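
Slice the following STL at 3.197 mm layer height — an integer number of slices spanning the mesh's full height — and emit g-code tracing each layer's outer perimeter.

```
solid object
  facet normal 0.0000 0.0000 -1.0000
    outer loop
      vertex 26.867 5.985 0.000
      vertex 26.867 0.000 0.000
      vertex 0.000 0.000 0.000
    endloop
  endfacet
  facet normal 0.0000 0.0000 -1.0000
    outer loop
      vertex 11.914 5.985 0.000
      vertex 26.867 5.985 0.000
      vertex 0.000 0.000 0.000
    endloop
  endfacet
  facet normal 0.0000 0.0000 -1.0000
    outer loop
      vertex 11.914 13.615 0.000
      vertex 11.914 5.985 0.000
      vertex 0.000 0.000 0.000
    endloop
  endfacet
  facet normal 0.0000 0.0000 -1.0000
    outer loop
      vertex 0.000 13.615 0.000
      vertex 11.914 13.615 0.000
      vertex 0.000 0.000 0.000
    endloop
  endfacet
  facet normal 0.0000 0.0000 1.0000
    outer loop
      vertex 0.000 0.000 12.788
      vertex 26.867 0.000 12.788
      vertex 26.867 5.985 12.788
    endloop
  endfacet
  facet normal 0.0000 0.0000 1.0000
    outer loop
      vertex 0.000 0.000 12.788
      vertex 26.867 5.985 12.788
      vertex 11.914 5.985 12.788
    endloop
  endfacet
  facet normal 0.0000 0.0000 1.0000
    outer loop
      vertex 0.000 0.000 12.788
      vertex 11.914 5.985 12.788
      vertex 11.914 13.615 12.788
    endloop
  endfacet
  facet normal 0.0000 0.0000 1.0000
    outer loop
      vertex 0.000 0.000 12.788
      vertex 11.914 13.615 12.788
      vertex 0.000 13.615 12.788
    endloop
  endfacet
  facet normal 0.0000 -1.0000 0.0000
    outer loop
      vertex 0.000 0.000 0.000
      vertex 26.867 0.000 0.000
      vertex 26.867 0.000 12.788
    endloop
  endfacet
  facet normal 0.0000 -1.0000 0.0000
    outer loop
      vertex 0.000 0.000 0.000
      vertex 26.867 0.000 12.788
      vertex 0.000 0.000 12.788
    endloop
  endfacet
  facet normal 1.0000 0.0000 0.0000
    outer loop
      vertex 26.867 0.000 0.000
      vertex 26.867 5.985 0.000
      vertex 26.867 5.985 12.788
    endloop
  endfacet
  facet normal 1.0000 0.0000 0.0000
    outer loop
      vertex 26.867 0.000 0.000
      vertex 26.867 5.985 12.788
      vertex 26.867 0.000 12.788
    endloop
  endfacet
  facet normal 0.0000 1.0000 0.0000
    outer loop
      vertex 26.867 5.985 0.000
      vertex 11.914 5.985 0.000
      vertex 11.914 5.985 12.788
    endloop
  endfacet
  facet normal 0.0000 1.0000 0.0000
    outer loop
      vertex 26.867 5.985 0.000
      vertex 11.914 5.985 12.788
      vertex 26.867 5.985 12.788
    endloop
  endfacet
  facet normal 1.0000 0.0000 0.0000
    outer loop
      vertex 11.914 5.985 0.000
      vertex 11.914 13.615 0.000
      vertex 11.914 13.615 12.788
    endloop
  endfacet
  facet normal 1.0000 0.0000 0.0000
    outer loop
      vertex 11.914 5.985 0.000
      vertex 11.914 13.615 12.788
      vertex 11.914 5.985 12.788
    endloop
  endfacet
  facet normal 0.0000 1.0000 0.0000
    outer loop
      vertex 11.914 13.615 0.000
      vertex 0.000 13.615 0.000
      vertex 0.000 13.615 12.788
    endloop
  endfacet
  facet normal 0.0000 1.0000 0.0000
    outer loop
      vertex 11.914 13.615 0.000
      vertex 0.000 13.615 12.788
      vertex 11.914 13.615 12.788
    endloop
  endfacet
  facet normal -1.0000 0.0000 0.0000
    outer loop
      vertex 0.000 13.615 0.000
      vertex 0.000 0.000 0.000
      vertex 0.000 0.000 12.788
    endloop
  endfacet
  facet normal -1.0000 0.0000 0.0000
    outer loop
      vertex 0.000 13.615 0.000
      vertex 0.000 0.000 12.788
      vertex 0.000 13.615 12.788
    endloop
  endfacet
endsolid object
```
; perimeter-only toolpath
G21 ; units = mm
G90 ; absolute positioning
G28 ; home
; layer 1
G0 Z3.197
G0 X0.000 Y0.000
G1 X26.867 Y0.000
G1 X26.867 Y5.985
G1 X11.914 Y5.985
G1 X11.914 Y13.615
G1 X0.000 Y13.615
G1 X0.000 Y0.000
; layer 2
G0 Z6.394
G0 X0.000 Y0.000
G1 X26.867 Y0.000
G1 X26.867 Y5.985
G1 X11.914 Y5.985
G1 X11.914 Y13.615
G1 X0.000 Y13.615
G1 X0.000 Y0.000
; layer 3
G0 Z9.591
G0 X0.000 Y0.000
G1 X26.867 Y0.000
G1 X26.867 Y5.985
G1 X11.914 Y5.985
G1 X11.914 Y13.615
G1 X0.000 Y13.615
G1 X0.000 Y0.000
; layer 4
G0 Z12.788
G0 X0.000 Y0.000
G1 X26.867 Y0.000
G1 X26.867 Y5.985
G1 X11.914 Y5.985
G1 X11.914 Y13.615
G1 X0.000 Y13.615
G1 X0.000 Y0.000
M2 ; end

The solid is an L-shaped prism: outer 26.9 × 13.6 mm, arm thicknesses ≈ 5.99 mm (horizontal) and 11.9 mm (vertical), extruded 12.8 mm in z. Slicing at Δz = 3.197 mm — 4 equal slices spanning the solid's height, so layer i sits at z = i·h/4 — gives 4 non-empty perimeters. Each is a 6-segment closed polygon; G0 lifts to the layer z and rapids to the start vertex, then G1 traces the edges.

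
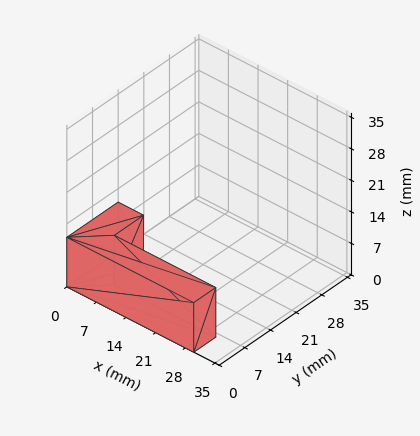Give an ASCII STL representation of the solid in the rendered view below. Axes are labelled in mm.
Reading the render: the shape is an L-shaped prism: outer 30 × 14 mm, arm thicknesses ≈ 6 mm (horizontal) and 6 mm (vertical), extruded 11 mm in z (dimensions read to the nearest mm from the axis ticks). For the STL, each face is triangulated and given an outward normal.

solid part
  facet normal 0.0000 0.0000 -1.0000
    outer loop
      vertex 30.0 6.0 0.0
      vertex 30.0 0.0 0.0
      vertex 0.0 0.0 0.0
    endloop
  endfacet
  facet normal 0.0000 0.0000 -1.0000
    outer loop
      vertex 6.0 6.0 0.0
      vertex 30.0 6.0 0.0
      vertex 0.0 0.0 0.0
    endloop
  endfacet
  facet normal 0.0000 0.0000 -1.0000
    outer loop
      vertex 6.0 14.0 0.0
      vertex 6.0 6.0 0.0
      vertex 0.0 0.0 0.0
    endloop
  endfacet
  facet normal 0.0000 0.0000 -1.0000
    outer loop
      vertex 0.0 14.0 0.0
      vertex 6.0 14.0 0.0
      vertex 0.0 0.0 0.0
    endloop
  endfacet
  facet normal 0.0000 0.0000 1.0000
    outer loop
      vertex 0.0 0.0 11.0
      vertex 30.0 0.0 11.0
      vertex 30.0 6.0 11.0
    endloop
  endfacet
  facet normal 0.0000 0.0000 1.0000
    outer loop
      vertex 0.0 0.0 11.0
      vertex 30.0 6.0 11.0
      vertex 6.0 6.0 11.0
    endloop
  endfacet
  facet normal 0.0000 0.0000 1.0000
    outer loop
      vertex 0.0 0.0 11.0
      vertex 6.0 6.0 11.0
      vertex 6.0 14.0 11.0
    endloop
  endfacet
  facet normal 0.0000 0.0000 1.0000
    outer loop
      vertex 0.0 0.0 11.0
      vertex 6.0 14.0 11.0
      vertex 0.0 14.0 11.0
    endloop
  endfacet
  facet normal 0.0000 -1.0000 0.0000
    outer loop
      vertex 0.0 0.0 0.0
      vertex 30.0 0.0 0.0
      vertex 30.0 0.0 11.0
    endloop
  endfacet
  facet normal 0.0000 -1.0000 0.0000
    outer loop
      vertex 0.0 0.0 0.0
      vertex 30.0 0.0 11.0
      vertex 0.0 0.0 11.0
    endloop
  endfacet
  facet normal 1.0000 0.0000 0.0000
    outer loop
      vertex 30.0 0.0 0.0
      vertex 30.0 6.0 0.0
      vertex 30.0 6.0 11.0
    endloop
  endfacet
  facet normal 1.0000 0.0000 0.0000
    outer loop
      vertex 30.0 0.0 0.0
      vertex 30.0 6.0 11.0
      vertex 30.0 0.0 11.0
    endloop
  endfacet
  facet normal 0.0000 1.0000 0.0000
    outer loop
      vertex 30.0 6.0 0.0
      vertex 6.0 6.0 0.0
      vertex 6.0 6.0 11.0
    endloop
  endfacet
  facet normal 0.0000 1.0000 0.0000
    outer loop
      vertex 30.0 6.0 0.0
      vertex 6.0 6.0 11.0
      vertex 30.0 6.0 11.0
    endloop
  endfacet
  facet normal 1.0000 0.0000 0.0000
    outer loop
      vertex 6.0 6.0 0.0
      vertex 6.0 14.0 0.0
      vertex 6.0 14.0 11.0
    endloop
  endfacet
  facet normal 1.0000 0.0000 0.0000
    outer loop
      vertex 6.0 6.0 0.0
      vertex 6.0 14.0 11.0
      vertex 6.0 6.0 11.0
    endloop
  endfacet
  facet normal 0.0000 1.0000 0.0000
    outer loop
      vertex 6.0 14.0 0.0
      vertex 0.0 14.0 0.0
      vertex 0.0 14.0 11.0
    endloop
  endfacet
  facet normal 0.0000 1.0000 0.0000
    outer loop
      vertex 6.0 14.0 0.0
      vertex 0.0 14.0 11.0
      vertex 6.0 14.0 11.0
    endloop
  endfacet
  facet normal -1.0000 0.0000 0.0000
    outer loop
      vertex 0.0 14.0 0.0
      vertex 0.0 0.0 0.0
      vertex 0.0 0.0 11.0
    endloop
  endfacet
  facet normal -1.0000 0.0000 0.0000
    outer loop
      vertex 0.0 14.0 0.0
      vertex 0.0 0.0 11.0
      vertex 0.0 14.0 11.0
    endloop
  endfacet
endsolid part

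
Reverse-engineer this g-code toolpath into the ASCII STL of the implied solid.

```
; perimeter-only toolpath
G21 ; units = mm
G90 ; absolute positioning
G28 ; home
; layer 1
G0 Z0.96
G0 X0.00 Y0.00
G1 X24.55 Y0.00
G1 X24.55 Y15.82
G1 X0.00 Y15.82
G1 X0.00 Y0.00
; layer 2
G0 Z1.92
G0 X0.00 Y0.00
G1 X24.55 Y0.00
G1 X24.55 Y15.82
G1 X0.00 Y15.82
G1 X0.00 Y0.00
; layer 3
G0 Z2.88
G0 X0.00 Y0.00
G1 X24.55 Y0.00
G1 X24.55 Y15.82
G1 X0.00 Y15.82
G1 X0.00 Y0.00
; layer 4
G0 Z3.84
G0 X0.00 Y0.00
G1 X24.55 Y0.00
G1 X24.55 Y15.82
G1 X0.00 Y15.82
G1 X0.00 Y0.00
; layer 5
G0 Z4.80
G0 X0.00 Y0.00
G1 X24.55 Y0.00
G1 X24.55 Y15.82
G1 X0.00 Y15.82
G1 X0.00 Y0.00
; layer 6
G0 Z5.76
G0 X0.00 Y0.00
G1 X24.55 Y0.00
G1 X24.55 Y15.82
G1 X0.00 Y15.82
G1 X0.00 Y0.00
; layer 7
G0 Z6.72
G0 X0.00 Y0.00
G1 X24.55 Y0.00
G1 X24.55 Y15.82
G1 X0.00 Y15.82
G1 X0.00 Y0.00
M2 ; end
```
solid part
  facet normal 0.0000 0.0000 -1.0000
    outer loop
      vertex 24.55 15.82 0.00
      vertex 24.55 0.00 0.00
      vertex 0.00 0.00 0.00
    endloop
  endfacet
  facet normal 0.0000 0.0000 -1.0000
    outer loop
      vertex 0.00 15.82 0.00
      vertex 24.55 15.82 0.00
      vertex 0.00 0.00 0.00
    endloop
  endfacet
  facet normal 0.0000 0.0000 1.0000
    outer loop
      vertex 0.00 0.00 6.72
      vertex 24.55 0.00 6.72
      vertex 24.55 15.82 6.72
    endloop
  endfacet
  facet normal 0.0000 0.0000 1.0000
    outer loop
      vertex 0.00 0.00 6.72
      vertex 24.55 15.82 6.72
      vertex 0.00 15.82 6.72
    endloop
  endfacet
  facet normal 0.0000 -1.0000 0.0000
    outer loop
      vertex 0.00 0.00 0.00
      vertex 24.55 0.00 0.00
      vertex 24.55 0.00 6.72
    endloop
  endfacet
  facet normal 0.0000 -1.0000 0.0000
    outer loop
      vertex 0.00 0.00 0.00
      vertex 24.55 0.00 6.72
      vertex 0.00 0.00 6.72
    endloop
  endfacet
  facet normal 0.0000 1.0000 0.0000
    outer loop
      vertex 24.55 15.82 6.72
      vertex 24.55 15.82 0.00
      vertex 0.00 15.82 0.00
    endloop
  endfacet
  facet normal 0.0000 1.0000 0.0000
    outer loop
      vertex 0.00 15.82 6.72
      vertex 24.55 15.82 6.72
      vertex 0.00 15.82 0.00
    endloop
  endfacet
  facet normal -1.0000 0.0000 0.0000
    outer loop
      vertex 0.00 15.82 6.72
      vertex 0.00 15.82 0.00
      vertex 0.00 0.00 0.00
    endloop
  endfacet
  facet normal -1.0000 0.0000 0.0000
    outer loop
      vertex 0.00 0.00 6.72
      vertex 0.00 15.82 6.72
      vertex 0.00 0.00 0.00
    endloop
  endfacet
  facet normal 1.0000 0.0000 0.0000
    outer loop
      vertex 24.55 0.00 0.00
      vertex 24.55 15.82 0.00
      vertex 24.55 15.82 6.72
    endloop
  endfacet
  facet normal 1.0000 0.0000 0.0000
    outer loop
      vertex 24.55 0.00 0.00
      vertex 24.55 15.82 6.72
      vertex 24.55 0.00 6.72
    endloop
  endfacet
endsolid part

The G0 Z moves step by Δz≈0.96 mm. Every layer's G1 loop is the same polygon, so the solid is a straight extrusion of it from z=0 to z≈6.72. Closing with flat bottom and top caps and triangulating gives 12 facets — a rectangular box, roughly 24.6 × 15.8 mm footprint and 6.72 mm tall.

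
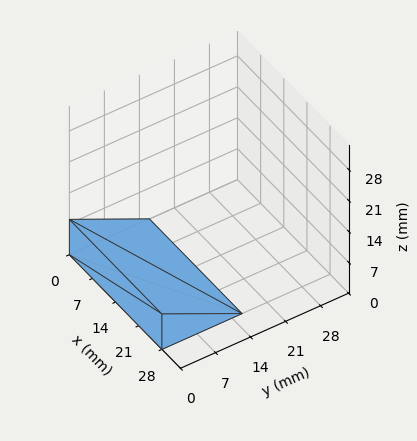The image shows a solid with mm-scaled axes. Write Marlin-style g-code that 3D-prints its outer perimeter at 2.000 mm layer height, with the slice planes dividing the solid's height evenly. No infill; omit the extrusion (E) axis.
Reading the render: the shape is a wedge (ramp): 28 × 16 mm base, rising to 8 mm along the y=0 edge and sloping linearly to z=0 at y=16 (dimensions read to the nearest mm from the axis ticks). For the g-code, the solid's height is divided into equal slices at the stated Δz and each level perimeter traced with G1 moves after a G0 lift.

; perimeter-only toolpath
G21 ; units = mm
G90 ; absolute positioning
G28 ; home
; layer 1
G0 Z2.000
G0 X0.000 Y0.000
G1 X28.000 Y0.000
G1 X28.000 Y12.000
G1 X0.000 Y12.000
G1 X0.000 Y0.000
; layer 2
G0 Z4.000
G0 X0.000 Y0.000
G1 X28.000 Y0.000
G1 X28.000 Y8.000
G1 X0.000 Y8.000
G1 X0.000 Y0.000
; layer 3
G0 Z6.000
G0 X0.000 Y0.000
G1 X28.000 Y0.000
G1 X28.000 Y4.000
G1 X0.000 Y4.000
G1 X0.000 Y0.000
M2 ; end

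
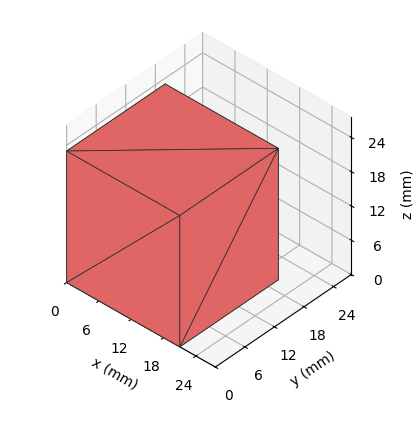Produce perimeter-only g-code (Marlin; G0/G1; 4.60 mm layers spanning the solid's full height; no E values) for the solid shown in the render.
Reading the render: the shape is a rectangular box, roughly 21 × 20 mm footprint and 23 mm tall (dimensions read to the nearest mm from the axis ticks). For the g-code, the solid's height is divided into equal slices at the stated Δz and each level perimeter traced with G1 moves after a G0 lift.

; perimeter-only toolpath
G21 ; units = mm
G90 ; absolute positioning
G28 ; home
; layer 1
G0 Z4.60
G0 X0.00 Y0.00
G1 X21.00 Y0.00
G1 X21.00 Y20.00
G1 X0.00 Y20.00
G1 X0.00 Y0.00
; layer 2
G0 Z9.20
G0 X0.00 Y0.00
G1 X21.00 Y0.00
G1 X21.00 Y20.00
G1 X0.00 Y20.00
G1 X0.00 Y0.00
; layer 3
G0 Z13.80
G0 X0.00 Y0.00
G1 X21.00 Y0.00
G1 X21.00 Y20.00
G1 X0.00 Y20.00
G1 X0.00 Y0.00
; layer 4
G0 Z18.40
G0 X0.00 Y0.00
G1 X21.00 Y0.00
G1 X21.00 Y20.00
G1 X0.00 Y20.00
G1 X0.00 Y0.00
; layer 5
G0 Z23.00
G0 X0.00 Y0.00
G1 X21.00 Y0.00
G1 X21.00 Y20.00
G1 X0.00 Y20.00
G1 X0.00 Y0.00
M2 ; end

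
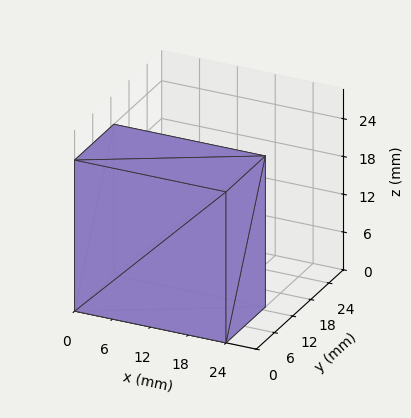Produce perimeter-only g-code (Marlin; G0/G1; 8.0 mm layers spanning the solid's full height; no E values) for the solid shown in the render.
Reading the render: the shape is a rectangular box, roughly 24 × 13 mm footprint and 24 mm tall (dimensions read to the nearest mm from the axis ticks). For the g-code, the solid's height is divided into equal slices at the stated Δz and each level perimeter traced with G1 moves after a G0 lift.

; perimeter-only toolpath
G21 ; units = mm
G90 ; absolute positioning
G28 ; home
; layer 1
G0 Z8.0
G0 X0.0 Y0.0
G1 X24.0 Y0.0
G1 X24.0 Y13.0
G1 X0.0 Y13.0
G1 X0.0 Y0.0
; layer 2
G0 Z16.0
G0 X0.0 Y0.0
G1 X24.0 Y0.0
G1 X24.0 Y13.0
G1 X0.0 Y13.0
G1 X0.0 Y0.0
; layer 3
G0 Z24.0
G0 X0.0 Y0.0
G1 X24.0 Y0.0
G1 X24.0 Y13.0
G1 X0.0 Y13.0
G1 X0.0 Y0.0
M2 ; end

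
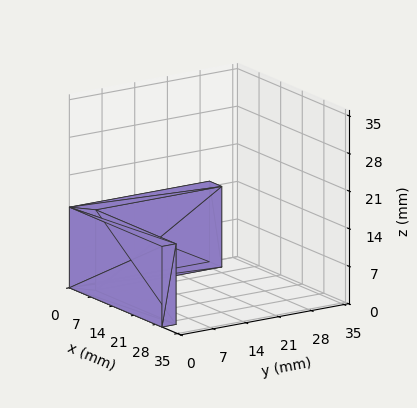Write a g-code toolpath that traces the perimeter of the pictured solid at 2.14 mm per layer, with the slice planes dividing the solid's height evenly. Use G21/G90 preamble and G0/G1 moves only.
Reading the render: the shape is an L-shaped prism: outer 30 × 30 mm, arm thicknesses ≈ 3 mm (horizontal) and 4 mm (vertical), extruded 15 mm in z (dimensions read to the nearest mm from the axis ticks). For the g-code, the solid's height is divided into equal slices at the stated Δz and each level perimeter traced with G1 moves after a G0 lift.

; perimeter-only toolpath
G21 ; units = mm
G90 ; absolute positioning
G28 ; home
; layer 1
G0 Z2.14
G0 X0.00 Y0.00
G1 X30.00 Y0.00
G1 X30.00 Y3.00
G1 X4.00 Y3.00
G1 X4.00 Y30.00
G1 X0.00 Y30.00
G1 X0.00 Y0.00
; layer 2
G0 Z4.29
G0 X0.00 Y0.00
G1 X30.00 Y0.00
G1 X30.00 Y3.00
G1 X4.00 Y3.00
G1 X4.00 Y30.00
G1 X0.00 Y30.00
G1 X0.00 Y0.00
; layer 3
G0 Z6.43
G0 X0.00 Y0.00
G1 X30.00 Y0.00
G1 X30.00 Y3.00
G1 X4.00 Y3.00
G1 X4.00 Y30.00
G1 X0.00 Y30.00
G1 X0.00 Y0.00
; layer 4
G0 Z8.57
G0 X0.00 Y0.00
G1 X30.00 Y0.00
G1 X30.00 Y3.00
G1 X4.00 Y3.00
G1 X4.00 Y30.00
G1 X0.00 Y30.00
G1 X0.00 Y0.00
; layer 5
G0 Z10.71
G0 X0.00 Y0.00
G1 X30.00 Y0.00
G1 X30.00 Y3.00
G1 X4.00 Y3.00
G1 X4.00 Y30.00
G1 X0.00 Y30.00
G1 X0.00 Y0.00
; layer 6
G0 Z12.86
G0 X0.00 Y0.00
G1 X30.00 Y0.00
G1 X30.00 Y3.00
G1 X4.00 Y3.00
G1 X4.00 Y30.00
G1 X0.00 Y30.00
G1 X0.00 Y0.00
; layer 7
G0 Z15.00
G0 X0.00 Y0.00
G1 X30.00 Y0.00
G1 X30.00 Y3.00
G1 X4.00 Y3.00
G1 X4.00 Y30.00
G1 X0.00 Y30.00
G1 X0.00 Y0.00
M2 ; end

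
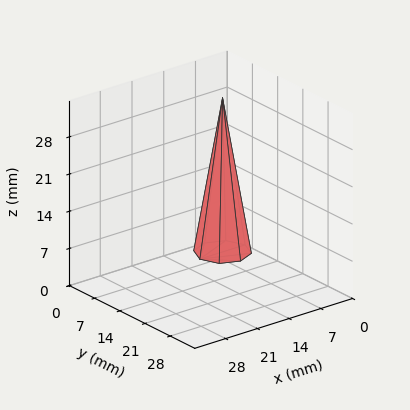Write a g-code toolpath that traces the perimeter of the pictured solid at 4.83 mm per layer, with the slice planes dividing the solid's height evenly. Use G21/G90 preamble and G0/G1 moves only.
Reading the render: the shape is a regular 8-sided pyramid, base circumscribed radius ≈ 5 mm, apex at z ≈ 29 mm (dimensions read to the nearest mm from the axis ticks). For the g-code, the solid's height is divided into equal slices at the stated Δz and each level perimeter traced with G1 moves after a G0 lift.

; perimeter-only toolpath
G21 ; units = mm
G90 ; absolute positioning
G28 ; home
; layer 1
G0 Z4.83
G0 X9.17 Y5.00
G1 X7.95 Y7.95
G1 X5.00 Y9.17
G1 X2.05 Y7.95
G1 X0.83 Y5.00
G1 X2.05 Y2.05
G1 X5.00 Y0.83
G1 X7.95 Y2.05
G1 X9.17 Y5.00
; layer 2
G0 Z9.67
G0 X8.33 Y5.00
G1 X7.36 Y7.36
G1 X5.00 Y8.33
G1 X2.64 Y7.36
G1 X1.67 Y5.00
G1 X2.64 Y2.64
G1 X5.00 Y1.67
G1 X7.36 Y2.64
G1 X8.33 Y5.00
; layer 3
G0 Z14.50
G0 X7.50 Y5.00
G1 X6.77 Y6.77
G1 X5.00 Y7.50
G1 X3.23 Y6.77
G1 X2.50 Y5.00
G1 X3.23 Y3.23
G1 X5.00 Y2.50
G1 X6.77 Y3.23
G1 X7.50 Y5.00
; layer 4
G0 Z19.33
G0 X6.67 Y5.00
G1 X6.18 Y6.18
G1 X5.00 Y6.67
G1 X3.82 Y6.18
G1 X3.33 Y5.00
G1 X3.82 Y3.82
G1 X5.00 Y3.33
G1 X6.18 Y3.82
G1 X6.67 Y5.00
; layer 5
G0 Z24.17
G0 X5.83 Y5.00
G1 X5.59 Y5.59
G1 X5.00 Y5.83
G1 X4.41 Y5.59
G1 X4.17 Y5.00
G1 X4.41 Y4.41
G1 X5.00 Y4.17
G1 X5.59 Y4.41
G1 X5.83 Y5.00
M2 ; end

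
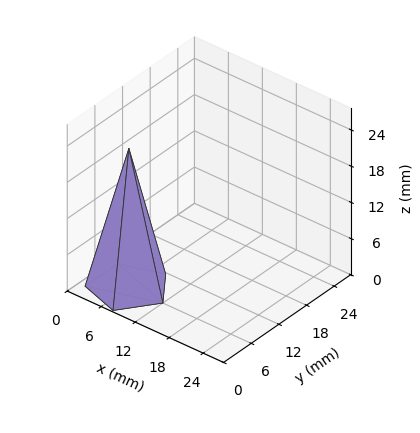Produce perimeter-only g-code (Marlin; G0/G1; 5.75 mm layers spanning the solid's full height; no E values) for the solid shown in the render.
Reading the render: the shape is a regular 5-sided pyramid, base circumscribed radius ≈ 6 mm, apex at z ≈ 23 mm (dimensions read to the nearest mm from the axis ticks). For the g-code, the solid's height is divided into equal slices at the stated Δz and each level perimeter traced with G1 moves after a G0 lift.

; perimeter-only toolpath
G21 ; units = mm
G90 ; absolute positioning
G28 ; home
; layer 1
G0 Z5.75
G0 X10.50 Y6.00
G1 X7.39 Y10.28
G1 X2.36 Y8.65
G1 X2.36 Y3.35
G1 X7.39 Y1.72
G1 X10.50 Y6.00
; layer 2
G0 Z11.50
G0 X9.00 Y6.00
G1 X6.92 Y8.86
G1 X3.58 Y7.76
G1 X3.58 Y4.24
G1 X6.92 Y3.15
G1 X9.00 Y6.00
; layer 3
G0 Z17.25
G0 X7.50 Y6.00
G1 X6.46 Y7.43
G1 X4.79 Y6.88
G1 X4.79 Y5.12
G1 X6.46 Y4.57
G1 X7.50 Y6.00
M2 ; end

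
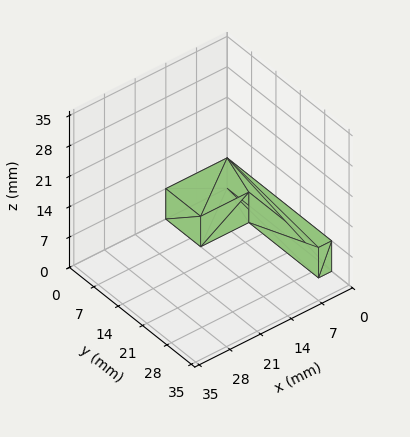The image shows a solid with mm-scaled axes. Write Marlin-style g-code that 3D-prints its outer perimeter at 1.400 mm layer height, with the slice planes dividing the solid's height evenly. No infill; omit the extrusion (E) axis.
Reading the render: the shape is an L-shaped prism: outer 14 × 30 mm, arm thicknesses ≈ 10 mm (horizontal) and 3 mm (vertical), extruded 7 mm in z (dimensions read to the nearest mm from the axis ticks). For the g-code, the solid's height is divided into equal slices at the stated Δz and each level perimeter traced with G1 moves after a G0 lift.

; perimeter-only toolpath
G21 ; units = mm
G90 ; absolute positioning
G28 ; home
; layer 1
G0 Z1.400
G0 X0.000 Y0.000
G1 X14.000 Y0.000
G1 X14.000 Y10.000
G1 X3.000 Y10.000
G1 X3.000 Y30.000
G1 X0.000 Y30.000
G1 X0.000 Y0.000
; layer 2
G0 Z2.800
G0 X0.000 Y0.000
G1 X14.000 Y0.000
G1 X14.000 Y10.000
G1 X3.000 Y10.000
G1 X3.000 Y30.000
G1 X0.000 Y30.000
G1 X0.000 Y0.000
; layer 3
G0 Z4.200
G0 X0.000 Y0.000
G1 X14.000 Y0.000
G1 X14.000 Y10.000
G1 X3.000 Y10.000
G1 X3.000 Y30.000
G1 X0.000 Y30.000
G1 X0.000 Y0.000
; layer 4
G0 Z5.600
G0 X0.000 Y0.000
G1 X14.000 Y0.000
G1 X14.000 Y10.000
G1 X3.000 Y10.000
G1 X3.000 Y30.000
G1 X0.000 Y30.000
G1 X0.000 Y0.000
; layer 5
G0 Z7.000
G0 X0.000 Y0.000
G1 X14.000 Y0.000
G1 X14.000 Y10.000
G1 X3.000 Y10.000
G1 X3.000 Y30.000
G1 X0.000 Y30.000
G1 X0.000 Y0.000
M2 ; end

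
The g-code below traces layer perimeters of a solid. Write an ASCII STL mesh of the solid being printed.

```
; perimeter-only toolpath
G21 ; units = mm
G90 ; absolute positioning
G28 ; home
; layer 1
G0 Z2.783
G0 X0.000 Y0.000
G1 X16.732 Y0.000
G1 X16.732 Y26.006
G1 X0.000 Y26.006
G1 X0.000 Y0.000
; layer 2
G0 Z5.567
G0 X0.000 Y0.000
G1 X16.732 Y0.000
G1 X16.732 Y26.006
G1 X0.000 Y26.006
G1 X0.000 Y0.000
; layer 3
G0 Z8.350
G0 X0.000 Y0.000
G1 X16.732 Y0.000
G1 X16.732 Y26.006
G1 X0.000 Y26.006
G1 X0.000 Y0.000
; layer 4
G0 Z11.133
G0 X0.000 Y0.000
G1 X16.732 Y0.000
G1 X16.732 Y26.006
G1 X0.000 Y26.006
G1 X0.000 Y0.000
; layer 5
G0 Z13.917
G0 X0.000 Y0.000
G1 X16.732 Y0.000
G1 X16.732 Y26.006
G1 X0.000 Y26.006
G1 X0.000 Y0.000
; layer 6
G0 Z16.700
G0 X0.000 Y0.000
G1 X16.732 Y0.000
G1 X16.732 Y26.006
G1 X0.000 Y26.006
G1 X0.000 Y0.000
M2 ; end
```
solid part
  facet normal 0.0000 0.0000 -1.0000
    outer loop
      vertex 16.732 26.006 0.000
      vertex 16.732 0.000 0.000
      vertex 0.000 0.000 0.000
    endloop
  endfacet
  facet normal 0.0000 0.0000 -1.0000
    outer loop
      vertex 0.000 26.006 0.000
      vertex 16.732 26.006 0.000
      vertex 0.000 0.000 0.000
    endloop
  endfacet
  facet normal 0.0000 0.0000 1.0000
    outer loop
      vertex 0.000 0.000 16.700
      vertex 16.732 0.000 16.700
      vertex 16.732 26.006 16.700
    endloop
  endfacet
  facet normal 0.0000 0.0000 1.0000
    outer loop
      vertex 0.000 0.000 16.700
      vertex 16.732 26.006 16.700
      vertex 0.000 26.006 16.700
    endloop
  endfacet
  facet normal 0.0000 -1.0000 0.0000
    outer loop
      vertex 0.000 0.000 0.000
      vertex 16.732 0.000 0.000
      vertex 16.732 0.000 16.700
    endloop
  endfacet
  facet normal 0.0000 -1.0000 0.0000
    outer loop
      vertex 0.000 0.000 0.000
      vertex 16.732 0.000 16.700
      vertex 0.000 0.000 16.700
    endloop
  endfacet
  facet normal 0.0000 1.0000 0.0000
    outer loop
      vertex 16.732 26.006 16.700
      vertex 16.732 26.006 0.000
      vertex 0.000 26.006 0.000
    endloop
  endfacet
  facet normal 0.0000 1.0000 0.0000
    outer loop
      vertex 0.000 26.006 16.700
      vertex 16.732 26.006 16.700
      vertex 0.000 26.006 0.000
    endloop
  endfacet
  facet normal -1.0000 0.0000 0.0000
    outer loop
      vertex 0.000 26.006 16.700
      vertex 0.000 26.006 0.000
      vertex 0.000 0.000 0.000
    endloop
  endfacet
  facet normal -1.0000 0.0000 0.0000
    outer loop
      vertex 0.000 0.000 16.700
      vertex 0.000 26.006 16.700
      vertex 0.000 0.000 0.000
    endloop
  endfacet
  facet normal 1.0000 0.0000 0.0000
    outer loop
      vertex 16.732 0.000 0.000
      vertex 16.732 26.006 0.000
      vertex 16.732 26.006 16.700
    endloop
  endfacet
  facet normal 1.0000 0.0000 0.0000
    outer loop
      vertex 16.732 0.000 0.000
      vertex 16.732 26.006 16.700
      vertex 16.732 0.000 16.700
    endloop
  endfacet
endsolid part

The G0 Z moves step by Δz≈2.783 mm. Every layer's G1 loop is the same polygon, so the solid is a straight extrusion of it from z=0 to z≈16.7. Closing with flat bottom and top caps and triangulating gives 12 facets — a rectangular box, roughly 16.7 × 26 mm footprint and 16.7 mm tall.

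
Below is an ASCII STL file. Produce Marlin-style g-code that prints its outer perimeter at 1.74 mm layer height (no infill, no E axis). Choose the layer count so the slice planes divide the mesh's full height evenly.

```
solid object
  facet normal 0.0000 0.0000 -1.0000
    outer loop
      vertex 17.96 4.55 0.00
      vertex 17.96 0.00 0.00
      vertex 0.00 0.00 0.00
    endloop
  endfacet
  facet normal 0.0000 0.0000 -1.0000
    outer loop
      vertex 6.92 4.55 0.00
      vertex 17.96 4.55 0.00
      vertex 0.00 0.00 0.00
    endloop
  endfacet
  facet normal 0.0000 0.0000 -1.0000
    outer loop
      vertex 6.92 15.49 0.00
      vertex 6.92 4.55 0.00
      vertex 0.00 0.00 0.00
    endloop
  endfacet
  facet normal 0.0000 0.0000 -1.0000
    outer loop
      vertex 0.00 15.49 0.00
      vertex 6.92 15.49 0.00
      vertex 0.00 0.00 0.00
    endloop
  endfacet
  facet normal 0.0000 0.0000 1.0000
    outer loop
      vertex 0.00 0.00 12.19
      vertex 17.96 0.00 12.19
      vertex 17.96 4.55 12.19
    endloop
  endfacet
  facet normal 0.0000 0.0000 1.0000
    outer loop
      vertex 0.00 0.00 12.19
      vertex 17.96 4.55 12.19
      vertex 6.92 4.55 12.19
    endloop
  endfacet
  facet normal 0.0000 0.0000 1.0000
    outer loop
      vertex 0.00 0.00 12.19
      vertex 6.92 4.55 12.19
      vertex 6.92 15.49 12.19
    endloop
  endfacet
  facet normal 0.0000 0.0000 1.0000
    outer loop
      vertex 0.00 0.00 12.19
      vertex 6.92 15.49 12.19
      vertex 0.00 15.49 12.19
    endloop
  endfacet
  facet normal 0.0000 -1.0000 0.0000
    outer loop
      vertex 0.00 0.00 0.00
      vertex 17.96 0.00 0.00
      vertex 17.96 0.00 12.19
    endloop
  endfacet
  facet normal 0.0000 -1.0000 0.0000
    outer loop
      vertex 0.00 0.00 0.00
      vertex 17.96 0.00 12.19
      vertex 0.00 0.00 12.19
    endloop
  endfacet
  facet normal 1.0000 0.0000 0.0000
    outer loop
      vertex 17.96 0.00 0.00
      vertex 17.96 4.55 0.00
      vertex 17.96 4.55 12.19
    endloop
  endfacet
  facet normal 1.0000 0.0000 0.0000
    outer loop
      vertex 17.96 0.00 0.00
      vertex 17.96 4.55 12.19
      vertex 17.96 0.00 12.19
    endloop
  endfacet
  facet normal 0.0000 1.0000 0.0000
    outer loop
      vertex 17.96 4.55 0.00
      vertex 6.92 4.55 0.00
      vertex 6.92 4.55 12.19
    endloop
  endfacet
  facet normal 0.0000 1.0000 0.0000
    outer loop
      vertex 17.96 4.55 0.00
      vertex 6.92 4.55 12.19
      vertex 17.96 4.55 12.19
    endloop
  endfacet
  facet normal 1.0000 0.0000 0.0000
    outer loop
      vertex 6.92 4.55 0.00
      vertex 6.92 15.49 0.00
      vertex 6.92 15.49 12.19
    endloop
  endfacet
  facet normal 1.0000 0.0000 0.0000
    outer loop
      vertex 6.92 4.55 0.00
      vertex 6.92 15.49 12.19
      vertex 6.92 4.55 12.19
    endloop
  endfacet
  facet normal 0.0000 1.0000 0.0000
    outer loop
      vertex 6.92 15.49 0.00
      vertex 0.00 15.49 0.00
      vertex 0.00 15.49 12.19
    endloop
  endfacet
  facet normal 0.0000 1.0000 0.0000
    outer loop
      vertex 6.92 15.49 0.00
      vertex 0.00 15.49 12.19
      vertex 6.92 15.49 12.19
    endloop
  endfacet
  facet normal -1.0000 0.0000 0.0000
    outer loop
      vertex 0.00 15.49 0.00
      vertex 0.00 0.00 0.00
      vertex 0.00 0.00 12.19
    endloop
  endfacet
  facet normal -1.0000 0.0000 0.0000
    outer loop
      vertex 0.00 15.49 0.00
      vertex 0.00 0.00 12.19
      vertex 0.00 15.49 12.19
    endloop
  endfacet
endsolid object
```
; perimeter-only toolpath
G21 ; units = mm
G90 ; absolute positioning
G28 ; home
; layer 1
G0 Z1.74
G0 X0.00 Y0.00
G1 X17.96 Y0.00
G1 X17.96 Y4.55
G1 X6.92 Y4.55
G1 X6.92 Y15.49
G1 X0.00 Y15.49
G1 X0.00 Y0.00
; layer 2
G0 Z3.48
G0 X0.00 Y0.00
G1 X17.96 Y0.00
G1 X17.96 Y4.55
G1 X6.92 Y4.55
G1 X6.92 Y15.49
G1 X0.00 Y15.49
G1 X0.00 Y0.00
; layer 3
G0 Z5.22
G0 X0.00 Y0.00
G1 X17.96 Y0.00
G1 X17.96 Y4.55
G1 X6.92 Y4.55
G1 X6.92 Y15.49
G1 X0.00 Y15.49
G1 X0.00 Y0.00
; layer 4
G0 Z6.97
G0 X0.00 Y0.00
G1 X17.96 Y0.00
G1 X17.96 Y4.55
G1 X6.92 Y4.55
G1 X6.92 Y15.49
G1 X0.00 Y15.49
G1 X0.00 Y0.00
; layer 5
G0 Z8.71
G0 X0.00 Y0.00
G1 X17.96 Y0.00
G1 X17.96 Y4.55
G1 X6.92 Y4.55
G1 X6.92 Y15.49
G1 X0.00 Y15.49
G1 X0.00 Y0.00
; layer 6
G0 Z10.45
G0 X0.00 Y0.00
G1 X17.96 Y0.00
G1 X17.96 Y4.55
G1 X6.92 Y4.55
G1 X6.92 Y15.49
G1 X0.00 Y15.49
G1 X0.00 Y0.00
; layer 7
G0 Z12.19
G0 X0.00 Y0.00
G1 X17.96 Y0.00
G1 X17.96 Y4.55
G1 X6.92 Y4.55
G1 X6.92 Y15.49
G1 X0.00 Y15.49
G1 X0.00 Y0.00
M2 ; end

The solid is an L-shaped prism: outer 18 × 15.5 mm, arm thicknesses ≈ 4.55 mm (horizontal) and 6.92 mm (vertical), extruded 12.2 mm in z. Slicing at Δz = 1.74 mm — 7 equal slices spanning the solid's height, so layer i sits at z = i·h/7 — gives 7 non-empty perimeters. Each is a 6-segment closed polygon; G0 lifts to the layer z and rapids to the start vertex, then G1 traces the edges.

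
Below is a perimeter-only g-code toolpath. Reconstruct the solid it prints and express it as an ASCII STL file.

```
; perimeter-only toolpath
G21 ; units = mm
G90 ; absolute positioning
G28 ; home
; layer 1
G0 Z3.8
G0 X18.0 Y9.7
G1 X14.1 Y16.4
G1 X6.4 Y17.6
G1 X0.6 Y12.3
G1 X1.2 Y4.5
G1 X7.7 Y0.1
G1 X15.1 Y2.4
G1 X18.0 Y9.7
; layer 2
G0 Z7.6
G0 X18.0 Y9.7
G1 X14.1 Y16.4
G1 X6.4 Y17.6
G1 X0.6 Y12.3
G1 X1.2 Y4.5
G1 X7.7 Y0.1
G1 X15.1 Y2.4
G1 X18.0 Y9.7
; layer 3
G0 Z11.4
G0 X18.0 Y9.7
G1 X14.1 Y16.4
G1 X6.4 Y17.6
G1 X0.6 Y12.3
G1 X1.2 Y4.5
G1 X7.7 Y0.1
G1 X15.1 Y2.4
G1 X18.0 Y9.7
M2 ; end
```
solid part
  facet normal 0.0000 0.0000 -1.0000
    outer loop
      vertex 6.4 17.6 0.0
      vertex 14.1 16.4 0.0
      vertex 18.0 9.7 0.0
    endloop
  endfacet
  facet normal 0.0000 0.0000 -1.0000
    outer loop
      vertex 0.6 12.3 0.0
      vertex 6.4 17.6 0.0
      vertex 18.0 9.7 0.0
    endloop
  endfacet
  facet normal 0.0000 0.0000 -1.0000
    outer loop
      vertex 1.2 4.5 0.0
      vertex 0.6 12.3 0.0
      vertex 18.0 9.7 0.0
    endloop
  endfacet
  facet normal 0.0000 0.0000 -1.0000
    outer loop
      vertex 7.7 0.1 0.0
      vertex 1.2 4.5 0.0
      vertex 18.0 9.7 0.0
    endloop
  endfacet
  facet normal 0.0000 0.0000 -1.0000
    outer loop
      vertex 15.1 2.4 0.0
      vertex 7.7 0.1 0.0
      vertex 18.0 9.7 0.0
    endloop
  endfacet
  facet normal 0.0000 0.0000 1.0000
    outer loop
      vertex 18.0 9.7 11.4
      vertex 14.1 16.4 11.4
      vertex 6.4 17.6 11.4
    endloop
  endfacet
  facet normal 0.0000 0.0000 1.0000
    outer loop
      vertex 18.0 9.7 11.4
      vertex 6.4 17.6 11.4
      vertex 0.6 12.3 11.4
    endloop
  endfacet
  facet normal 0.0000 0.0000 1.0000
    outer loop
      vertex 18.0 9.7 11.4
      vertex 0.6 12.3 11.4
      vertex 1.2 4.5 11.4
    endloop
  endfacet
  facet normal 0.0000 0.0000 1.0000
    outer loop
      vertex 18.0 9.7 11.4
      vertex 1.2 4.5 11.4
      vertex 7.7 0.1 11.4
    endloop
  endfacet
  facet normal 0.0000 0.0000 1.0000
    outer loop
      vertex 18.0 9.7 11.4
      vertex 7.7 0.1 11.4
      vertex 15.1 2.4 11.4
    endloop
  endfacet
  facet normal 0.8642 0.5031 0.0000
    outer loop
      vertex 18.0 9.7 0.0
      vertex 14.1 16.4 0.0
      vertex 14.1 16.4 11.4
    endloop
  endfacet
  facet normal 0.8642 0.5031 0.0000
    outer loop
      vertex 18.0 9.7 0.0
      vertex 14.1 16.4 11.4
      vertex 18.0 9.7 11.4
    endloop
  endfacet
  facet normal 0.1540 0.9881 0.0000
    outer loop
      vertex 14.1 16.4 0.0
      vertex 6.4 17.6 0.0
      vertex 6.4 17.6 11.4
    endloop
  endfacet
  facet normal 0.1540 0.9881 0.0000
    outer loop
      vertex 14.1 16.4 0.0
      vertex 6.4 17.6 11.4
      vertex 14.1 16.4 11.4
    endloop
  endfacet
  facet normal -0.6746 0.7382 0.0000
    outer loop
      vertex 6.4 17.6 0.0
      vertex 0.6 12.3 0.0
      vertex 0.6 12.3 11.4
    endloop
  endfacet
  facet normal -0.6746 0.7382 0.0000
    outer loop
      vertex 6.4 17.6 0.0
      vertex 0.6 12.3 11.4
      vertex 6.4 17.6 11.4
    endloop
  endfacet
  facet normal -0.9971 -0.0767 0.0000
    outer loop
      vertex 0.6 12.3 0.0
      vertex 1.2 4.5 0.0
      vertex 1.2 4.5 11.4
    endloop
  endfacet
  facet normal -0.9971 -0.0767 0.0000
    outer loop
      vertex 0.6 12.3 0.0
      vertex 1.2 4.5 11.4
      vertex 0.6 12.3 11.4
    endloop
  endfacet
  facet normal -0.5606 -0.8281 0.0000
    outer loop
      vertex 1.2 4.5 0.0
      vertex 7.7 0.1 0.0
      vertex 7.7 0.1 11.4
    endloop
  endfacet
  facet normal -0.5606 -0.8281 0.0000
    outer loop
      vertex 1.2 4.5 0.0
      vertex 7.7 0.1 11.4
      vertex 1.2 4.5 11.4
    endloop
  endfacet
  facet normal 0.2968 -0.9549 0.0000
    outer loop
      vertex 7.7 0.1 0.0
      vertex 15.1 2.4 0.0
      vertex 15.1 2.4 11.4
    endloop
  endfacet
  facet normal 0.2968 -0.9549 0.0000
    outer loop
      vertex 7.7 0.1 0.0
      vertex 15.1 2.4 11.4
      vertex 7.7 0.1 11.4
    endloop
  endfacet
  facet normal 0.9294 -0.3692 0.0000
    outer loop
      vertex 15.1 2.4 0.0
      vertex 18.0 9.7 0.0
      vertex 18.0 9.7 11.4
    endloop
  endfacet
  facet normal 0.9294 -0.3692 0.0000
    outer loop
      vertex 15.1 2.4 0.0
      vertex 18.0 9.7 11.4
      vertex 15.1 2.4 11.4
    endloop
  endfacet
endsolid part

The G0 Z moves step by Δz≈3.8 mm. Every layer's G1 loop is the same polygon, so the solid is a straight extrusion of it from z=0 to z≈11.4. Closing with flat bottom and top caps and triangulating gives 24 facets — a regular 7-sided prism (a cylinder approximated with 7 flat sides), circumscribed radius ≈ 9 mm, height ≈ 11.4 mm.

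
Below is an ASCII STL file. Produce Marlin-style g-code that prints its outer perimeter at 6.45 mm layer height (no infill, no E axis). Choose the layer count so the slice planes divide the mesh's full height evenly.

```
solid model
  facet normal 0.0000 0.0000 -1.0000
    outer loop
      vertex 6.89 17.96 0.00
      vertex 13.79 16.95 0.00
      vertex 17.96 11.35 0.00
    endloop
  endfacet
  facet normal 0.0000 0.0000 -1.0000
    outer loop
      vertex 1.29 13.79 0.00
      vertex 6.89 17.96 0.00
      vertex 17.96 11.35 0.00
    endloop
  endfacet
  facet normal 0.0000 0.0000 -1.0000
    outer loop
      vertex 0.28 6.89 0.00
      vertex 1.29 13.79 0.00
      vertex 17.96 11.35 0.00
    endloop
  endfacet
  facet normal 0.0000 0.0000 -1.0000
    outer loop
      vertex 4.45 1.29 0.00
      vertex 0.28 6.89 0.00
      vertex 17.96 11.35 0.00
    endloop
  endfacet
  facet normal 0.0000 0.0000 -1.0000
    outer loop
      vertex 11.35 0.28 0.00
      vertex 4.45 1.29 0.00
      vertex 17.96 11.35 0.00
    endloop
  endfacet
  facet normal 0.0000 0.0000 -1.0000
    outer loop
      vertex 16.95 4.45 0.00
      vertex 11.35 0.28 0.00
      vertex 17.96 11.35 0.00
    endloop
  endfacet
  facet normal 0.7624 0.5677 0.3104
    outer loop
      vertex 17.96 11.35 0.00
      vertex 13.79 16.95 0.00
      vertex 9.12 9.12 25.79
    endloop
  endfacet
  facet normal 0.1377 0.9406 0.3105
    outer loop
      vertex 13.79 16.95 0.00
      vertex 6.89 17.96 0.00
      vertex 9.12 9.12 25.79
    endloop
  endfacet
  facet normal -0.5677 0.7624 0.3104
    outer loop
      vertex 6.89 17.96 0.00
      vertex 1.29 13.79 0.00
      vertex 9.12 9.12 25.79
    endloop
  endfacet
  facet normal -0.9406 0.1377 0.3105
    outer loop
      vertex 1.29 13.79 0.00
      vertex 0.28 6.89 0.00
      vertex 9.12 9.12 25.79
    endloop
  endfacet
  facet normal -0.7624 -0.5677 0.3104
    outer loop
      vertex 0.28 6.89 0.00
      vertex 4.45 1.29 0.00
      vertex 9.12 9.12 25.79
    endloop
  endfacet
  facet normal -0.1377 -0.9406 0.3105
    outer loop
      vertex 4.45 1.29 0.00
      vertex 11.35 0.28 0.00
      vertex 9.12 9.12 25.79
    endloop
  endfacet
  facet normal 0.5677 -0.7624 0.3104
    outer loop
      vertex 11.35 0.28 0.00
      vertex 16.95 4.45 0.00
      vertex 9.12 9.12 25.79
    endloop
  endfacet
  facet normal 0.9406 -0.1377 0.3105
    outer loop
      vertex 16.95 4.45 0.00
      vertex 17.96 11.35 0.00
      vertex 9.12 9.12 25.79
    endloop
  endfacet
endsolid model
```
; perimeter-only toolpath
G21 ; units = mm
G90 ; absolute positioning
G28 ; home
; layer 1
G0 Z6.45
G0 X15.75 Y10.79
G1 X12.62 Y14.99
G1 X7.45 Y15.75
G1 X3.25 Y12.62
G1 X2.49 Y7.45
G1 X5.62 Y3.25
G1 X10.79 Y2.49
G1 X14.99 Y5.62
G1 X15.75 Y10.79
; layer 2
G0 Z12.89
G0 X13.54 Y10.23
G1 X11.45 Y13.04
G1 X8.00 Y13.54
G1 X5.21 Y11.45
G1 X4.70 Y8.00
G1 X6.79 Y5.21
G1 X10.23 Y4.70
G1 X13.04 Y6.79
G1 X13.54 Y10.23
; layer 3
G0 Z19.34
G0 X11.33 Y9.68
G1 X10.29 Y11.08
G1 X8.56 Y11.33
G1 X7.16 Y10.29
G1 X6.91 Y8.56
G1 X7.95 Y7.16
G1 X9.68 Y6.91
G1 X11.08 Y7.95
G1 X11.33 Y9.68
M2 ; end

The solid is a regular 8-sided pyramid, base circumscribed radius ≈ 9.12 mm, apex at z ≈ 25.8 mm. Slicing at Δz = 6.45 mm — 4 equal slices spanning the solid's height, so layer i sits at z = i·h/4 — gives 3 non-empty perimeters. Each is a 8-segment closed polygon; G0 lifts to the layer z and rapids to the start vertex, then G1 traces the edges. The cross-section shrinks linearly with z (the slice at the apex is degenerate and omitted).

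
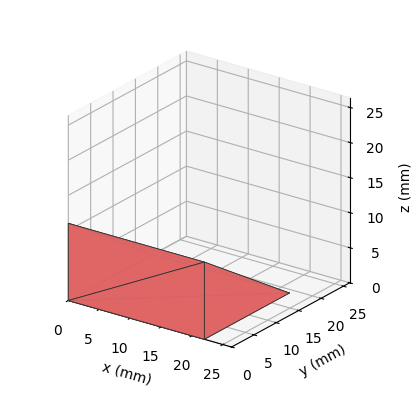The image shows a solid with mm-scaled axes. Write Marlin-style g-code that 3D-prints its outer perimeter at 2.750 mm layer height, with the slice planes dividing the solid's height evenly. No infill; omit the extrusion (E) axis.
Reading the render: the shape is a wedge (ramp): 22 × 19 mm base, rising to 11 mm along the y=0 edge and sloping linearly to z=0 at y=19 (dimensions read to the nearest mm from the axis ticks). For the g-code, the solid's height is divided into equal slices at the stated Δz and each level perimeter traced with G1 moves after a G0 lift.

; perimeter-only toolpath
G21 ; units = mm
G90 ; absolute positioning
G28 ; home
; layer 1
G0 Z2.750
G0 X0.000 Y0.000
G1 X22.000 Y0.000
G1 X22.000 Y14.250
G1 X0.000 Y14.250
G1 X0.000 Y0.000
; layer 2
G0 Z5.500
G0 X0.000 Y0.000
G1 X22.000 Y0.000
G1 X22.000 Y9.500
G1 X0.000 Y9.500
G1 X0.000 Y0.000
; layer 3
G0 Z8.250
G0 X0.000 Y0.000
G1 X22.000 Y0.000
G1 X22.000 Y4.750
G1 X0.000 Y4.750
G1 X0.000 Y0.000
M2 ; end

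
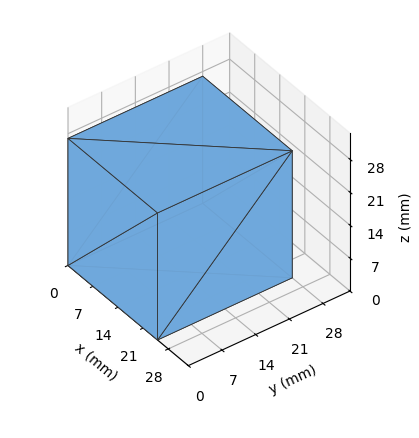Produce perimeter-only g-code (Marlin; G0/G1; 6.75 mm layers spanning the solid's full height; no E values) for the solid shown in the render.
Reading the render: the shape is a rectangular box, roughly 25 × 28 mm footprint and 27 mm tall (dimensions read to the nearest mm from the axis ticks). For the g-code, the solid's height is divided into equal slices at the stated Δz and each level perimeter traced with G1 moves after a G0 lift.

; perimeter-only toolpath
G21 ; units = mm
G90 ; absolute positioning
G28 ; home
; layer 1
G0 Z6.75
G0 X0.00 Y0.00
G1 X25.00 Y0.00
G1 X25.00 Y28.00
G1 X0.00 Y28.00
G1 X0.00 Y0.00
; layer 2
G0 Z13.50
G0 X0.00 Y0.00
G1 X25.00 Y0.00
G1 X25.00 Y28.00
G1 X0.00 Y28.00
G1 X0.00 Y0.00
; layer 3
G0 Z20.25
G0 X0.00 Y0.00
G1 X25.00 Y0.00
G1 X25.00 Y28.00
G1 X0.00 Y28.00
G1 X0.00 Y0.00
; layer 4
G0 Z27.00
G0 X0.00 Y0.00
G1 X25.00 Y0.00
G1 X25.00 Y28.00
G1 X0.00 Y28.00
G1 X0.00 Y0.00
M2 ; end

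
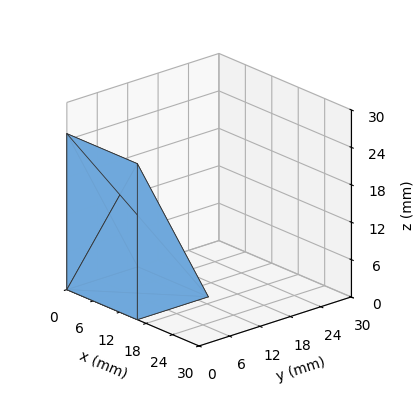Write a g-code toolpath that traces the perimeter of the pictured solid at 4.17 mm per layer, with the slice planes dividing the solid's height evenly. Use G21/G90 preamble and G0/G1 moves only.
Reading the render: the shape is a wedge (ramp): 16 × 14 mm base, rising to 25 mm along the y=0 edge and sloping linearly to z=0 at y=14 (dimensions read to the nearest mm from the axis ticks). For the g-code, the solid's height is divided into equal slices at the stated Δz and each level perimeter traced with G1 moves after a G0 lift.

; perimeter-only toolpath
G21 ; units = mm
G90 ; absolute positioning
G28 ; home
; layer 1
G0 Z4.17
G0 X0.00 Y0.00
G1 X16.00 Y0.00
G1 X16.00 Y11.67
G1 X0.00 Y11.67
G1 X0.00 Y0.00
; layer 2
G0 Z8.33
G0 X0.00 Y0.00
G1 X16.00 Y0.00
G1 X16.00 Y9.33
G1 X0.00 Y9.33
G1 X0.00 Y0.00
; layer 3
G0 Z12.50
G0 X0.00 Y0.00
G1 X16.00 Y0.00
G1 X16.00 Y7.00
G1 X0.00 Y7.00
G1 X0.00 Y0.00
; layer 4
G0 Z16.67
G0 X0.00 Y0.00
G1 X16.00 Y0.00
G1 X16.00 Y4.67
G1 X0.00 Y4.67
G1 X0.00 Y0.00
; layer 5
G0 Z20.83
G0 X0.00 Y0.00
G1 X16.00 Y0.00
G1 X16.00 Y2.33
G1 X0.00 Y2.33
G1 X0.00 Y0.00
M2 ; end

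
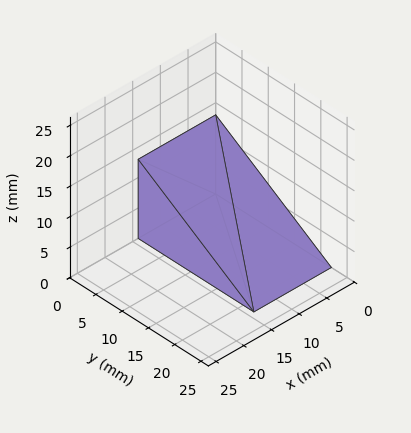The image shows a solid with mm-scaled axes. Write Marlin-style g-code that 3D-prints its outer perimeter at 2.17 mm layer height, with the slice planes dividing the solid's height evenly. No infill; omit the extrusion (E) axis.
Reading the render: the shape is a wedge (ramp): 14 × 22 mm base, rising to 13 mm along the y=0 edge and sloping linearly to z=0 at y=22 (dimensions read to the nearest mm from the axis ticks). For the g-code, the solid's height is divided into equal slices at the stated Δz and each level perimeter traced with G1 moves after a G0 lift.

; perimeter-only toolpath
G21 ; units = mm
G90 ; absolute positioning
G28 ; home
; layer 1
G0 Z2.17
G0 X0.00 Y0.00
G1 X14.00 Y0.00
G1 X14.00 Y18.33
G1 X0.00 Y18.33
G1 X0.00 Y0.00
; layer 2
G0 Z4.33
G0 X0.00 Y0.00
G1 X14.00 Y0.00
G1 X14.00 Y14.67
G1 X0.00 Y14.67
G1 X0.00 Y0.00
; layer 3
G0 Z6.50
G0 X0.00 Y0.00
G1 X14.00 Y0.00
G1 X14.00 Y11.00
G1 X0.00 Y11.00
G1 X0.00 Y0.00
; layer 4
G0 Z8.67
G0 X0.00 Y0.00
G1 X14.00 Y0.00
G1 X14.00 Y7.33
G1 X0.00 Y7.33
G1 X0.00 Y0.00
; layer 5
G0 Z10.83
G0 X0.00 Y0.00
G1 X14.00 Y0.00
G1 X14.00 Y3.67
G1 X0.00 Y3.67
G1 X0.00 Y0.00
M2 ; end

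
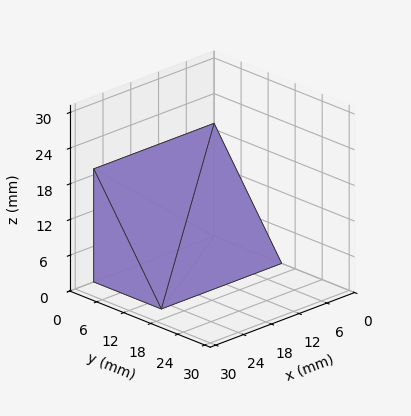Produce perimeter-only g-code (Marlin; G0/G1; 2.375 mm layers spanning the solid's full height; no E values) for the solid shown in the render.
Reading the render: the shape is a wedge (ramp): 26 × 15 mm base, rising to 19 mm along the y=0 edge and sloping linearly to z=0 at y=15 (dimensions read to the nearest mm from the axis ticks). For the g-code, the solid's height is divided into equal slices at the stated Δz and each level perimeter traced with G1 moves after a G0 lift.

; perimeter-only toolpath
G21 ; units = mm
G90 ; absolute positioning
G28 ; home
; layer 1
G0 Z2.375
G0 X0.000 Y0.000
G1 X26.000 Y0.000
G1 X26.000 Y13.125
G1 X0.000 Y13.125
G1 X0.000 Y0.000
; layer 2
G0 Z4.750
G0 X0.000 Y0.000
G1 X26.000 Y0.000
G1 X26.000 Y11.250
G1 X0.000 Y11.250
G1 X0.000 Y0.000
; layer 3
G0 Z7.125
G0 X0.000 Y0.000
G1 X26.000 Y0.000
G1 X26.000 Y9.375
G1 X0.000 Y9.375
G1 X0.000 Y0.000
; layer 4
G0 Z9.500
G0 X0.000 Y0.000
G1 X26.000 Y0.000
G1 X26.000 Y7.500
G1 X0.000 Y7.500
G1 X0.000 Y0.000
; layer 5
G0 Z11.875
G0 X0.000 Y0.000
G1 X26.000 Y0.000
G1 X26.000 Y5.625
G1 X0.000 Y5.625
G1 X0.000 Y0.000
; layer 6
G0 Z14.250
G0 X0.000 Y0.000
G1 X26.000 Y0.000
G1 X26.000 Y3.750
G1 X0.000 Y3.750
G1 X0.000 Y0.000
; layer 7
G0 Z16.625
G0 X0.000 Y0.000
G1 X26.000 Y0.000
G1 X26.000 Y1.875
G1 X0.000 Y1.875
G1 X0.000 Y0.000
M2 ; end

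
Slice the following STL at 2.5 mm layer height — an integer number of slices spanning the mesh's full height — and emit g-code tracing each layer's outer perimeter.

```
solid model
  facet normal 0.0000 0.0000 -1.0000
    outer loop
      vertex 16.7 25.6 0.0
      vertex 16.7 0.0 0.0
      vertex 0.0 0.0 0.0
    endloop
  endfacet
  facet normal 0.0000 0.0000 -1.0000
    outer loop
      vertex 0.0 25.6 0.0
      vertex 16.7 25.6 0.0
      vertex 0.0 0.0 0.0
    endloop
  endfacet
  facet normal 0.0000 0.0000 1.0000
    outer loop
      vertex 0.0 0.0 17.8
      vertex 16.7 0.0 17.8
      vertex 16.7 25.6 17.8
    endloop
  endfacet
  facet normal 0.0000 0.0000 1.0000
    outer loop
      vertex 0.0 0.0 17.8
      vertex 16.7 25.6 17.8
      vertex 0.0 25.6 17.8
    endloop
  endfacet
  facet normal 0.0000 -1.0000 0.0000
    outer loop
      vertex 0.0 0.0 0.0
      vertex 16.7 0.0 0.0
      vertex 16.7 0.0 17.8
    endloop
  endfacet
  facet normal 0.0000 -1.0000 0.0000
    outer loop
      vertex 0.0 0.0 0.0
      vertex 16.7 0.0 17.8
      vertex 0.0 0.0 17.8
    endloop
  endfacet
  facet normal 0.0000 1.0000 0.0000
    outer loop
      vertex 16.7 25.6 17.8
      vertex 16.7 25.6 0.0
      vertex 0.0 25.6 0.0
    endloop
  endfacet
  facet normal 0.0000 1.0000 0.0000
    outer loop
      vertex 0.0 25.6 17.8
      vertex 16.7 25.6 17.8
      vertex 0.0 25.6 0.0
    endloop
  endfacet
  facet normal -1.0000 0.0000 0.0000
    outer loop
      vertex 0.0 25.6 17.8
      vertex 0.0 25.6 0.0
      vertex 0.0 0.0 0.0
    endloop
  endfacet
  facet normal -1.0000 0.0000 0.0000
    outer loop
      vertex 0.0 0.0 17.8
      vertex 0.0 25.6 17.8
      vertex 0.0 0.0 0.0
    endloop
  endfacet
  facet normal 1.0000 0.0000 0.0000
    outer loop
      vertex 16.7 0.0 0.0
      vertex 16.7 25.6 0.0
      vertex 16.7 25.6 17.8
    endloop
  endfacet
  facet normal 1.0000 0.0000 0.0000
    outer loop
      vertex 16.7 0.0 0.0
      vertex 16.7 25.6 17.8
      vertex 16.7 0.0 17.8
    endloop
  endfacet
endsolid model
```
; perimeter-only toolpath
G21 ; units = mm
G90 ; absolute positioning
G28 ; home
; layer 1
G0 Z2.5
G0 X0.0 Y0.0
G1 X16.7 Y0.0
G1 X16.7 Y25.6
G1 X0.0 Y25.6
G1 X0.0 Y0.0
; layer 2
G0 Z5.1
G0 X0.0 Y0.0
G1 X16.7 Y0.0
G1 X16.7 Y25.6
G1 X0.0 Y25.6
G1 X0.0 Y0.0
; layer 3
G0 Z7.6
G0 X0.0 Y0.0
G1 X16.7 Y0.0
G1 X16.7 Y25.6
G1 X0.0 Y25.6
G1 X0.0 Y0.0
; layer 4
G0 Z10.2
G0 X0.0 Y0.0
G1 X16.7 Y0.0
G1 X16.7 Y25.6
G1 X0.0 Y25.6
G1 X0.0 Y0.0
; layer 5
G0 Z12.7
G0 X0.0 Y0.0
G1 X16.7 Y0.0
G1 X16.7 Y25.6
G1 X0.0 Y25.6
G1 X0.0 Y0.0
; layer 6
G0 Z15.3
G0 X0.0 Y0.0
G1 X16.7 Y0.0
G1 X16.7 Y25.6
G1 X0.0 Y25.6
G1 X0.0 Y0.0
; layer 7
G0 Z17.8
G0 X0.0 Y0.0
G1 X16.7 Y0.0
G1 X16.7 Y25.6
G1 X0.0 Y25.6
G1 X0.0 Y0.0
M2 ; end

The solid is a rectangular box, roughly 16.7 × 25.6 mm footprint and 17.8 mm tall. Slicing at Δz = 2.5 mm — 7 equal slices spanning the solid's height, so layer i sits at z = i·h/7 — gives 7 non-empty perimeters. Each is a 4-segment closed polygon; G0 lifts to the layer z and rapids to the start vertex, then G1 traces the edges.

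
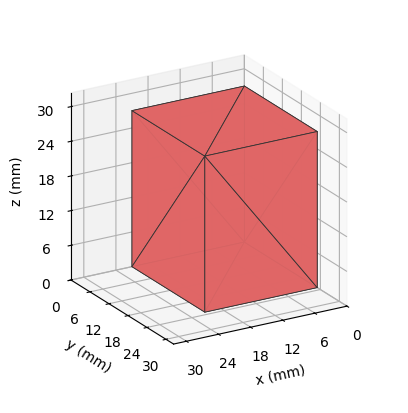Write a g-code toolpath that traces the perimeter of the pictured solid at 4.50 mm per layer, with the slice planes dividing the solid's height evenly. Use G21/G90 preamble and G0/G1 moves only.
Reading the render: the shape is a rectangular box, roughly 21 × 23 mm footprint and 27 mm tall (dimensions read to the nearest mm from the axis ticks). For the g-code, the solid's height is divided into equal slices at the stated Δz and each level perimeter traced with G1 moves after a G0 lift.

; perimeter-only toolpath
G21 ; units = mm
G90 ; absolute positioning
G28 ; home
; layer 1
G0 Z4.50
G0 X0.00 Y0.00
G1 X21.00 Y0.00
G1 X21.00 Y23.00
G1 X0.00 Y23.00
G1 X0.00 Y0.00
; layer 2
G0 Z9.00
G0 X0.00 Y0.00
G1 X21.00 Y0.00
G1 X21.00 Y23.00
G1 X0.00 Y23.00
G1 X0.00 Y0.00
; layer 3
G0 Z13.50
G0 X0.00 Y0.00
G1 X21.00 Y0.00
G1 X21.00 Y23.00
G1 X0.00 Y23.00
G1 X0.00 Y0.00
; layer 4
G0 Z18.00
G0 X0.00 Y0.00
G1 X21.00 Y0.00
G1 X21.00 Y23.00
G1 X0.00 Y23.00
G1 X0.00 Y0.00
; layer 5
G0 Z22.50
G0 X0.00 Y0.00
G1 X21.00 Y0.00
G1 X21.00 Y23.00
G1 X0.00 Y23.00
G1 X0.00 Y0.00
; layer 6
G0 Z27.00
G0 X0.00 Y0.00
G1 X21.00 Y0.00
G1 X21.00 Y23.00
G1 X0.00 Y23.00
G1 X0.00 Y0.00
M2 ; end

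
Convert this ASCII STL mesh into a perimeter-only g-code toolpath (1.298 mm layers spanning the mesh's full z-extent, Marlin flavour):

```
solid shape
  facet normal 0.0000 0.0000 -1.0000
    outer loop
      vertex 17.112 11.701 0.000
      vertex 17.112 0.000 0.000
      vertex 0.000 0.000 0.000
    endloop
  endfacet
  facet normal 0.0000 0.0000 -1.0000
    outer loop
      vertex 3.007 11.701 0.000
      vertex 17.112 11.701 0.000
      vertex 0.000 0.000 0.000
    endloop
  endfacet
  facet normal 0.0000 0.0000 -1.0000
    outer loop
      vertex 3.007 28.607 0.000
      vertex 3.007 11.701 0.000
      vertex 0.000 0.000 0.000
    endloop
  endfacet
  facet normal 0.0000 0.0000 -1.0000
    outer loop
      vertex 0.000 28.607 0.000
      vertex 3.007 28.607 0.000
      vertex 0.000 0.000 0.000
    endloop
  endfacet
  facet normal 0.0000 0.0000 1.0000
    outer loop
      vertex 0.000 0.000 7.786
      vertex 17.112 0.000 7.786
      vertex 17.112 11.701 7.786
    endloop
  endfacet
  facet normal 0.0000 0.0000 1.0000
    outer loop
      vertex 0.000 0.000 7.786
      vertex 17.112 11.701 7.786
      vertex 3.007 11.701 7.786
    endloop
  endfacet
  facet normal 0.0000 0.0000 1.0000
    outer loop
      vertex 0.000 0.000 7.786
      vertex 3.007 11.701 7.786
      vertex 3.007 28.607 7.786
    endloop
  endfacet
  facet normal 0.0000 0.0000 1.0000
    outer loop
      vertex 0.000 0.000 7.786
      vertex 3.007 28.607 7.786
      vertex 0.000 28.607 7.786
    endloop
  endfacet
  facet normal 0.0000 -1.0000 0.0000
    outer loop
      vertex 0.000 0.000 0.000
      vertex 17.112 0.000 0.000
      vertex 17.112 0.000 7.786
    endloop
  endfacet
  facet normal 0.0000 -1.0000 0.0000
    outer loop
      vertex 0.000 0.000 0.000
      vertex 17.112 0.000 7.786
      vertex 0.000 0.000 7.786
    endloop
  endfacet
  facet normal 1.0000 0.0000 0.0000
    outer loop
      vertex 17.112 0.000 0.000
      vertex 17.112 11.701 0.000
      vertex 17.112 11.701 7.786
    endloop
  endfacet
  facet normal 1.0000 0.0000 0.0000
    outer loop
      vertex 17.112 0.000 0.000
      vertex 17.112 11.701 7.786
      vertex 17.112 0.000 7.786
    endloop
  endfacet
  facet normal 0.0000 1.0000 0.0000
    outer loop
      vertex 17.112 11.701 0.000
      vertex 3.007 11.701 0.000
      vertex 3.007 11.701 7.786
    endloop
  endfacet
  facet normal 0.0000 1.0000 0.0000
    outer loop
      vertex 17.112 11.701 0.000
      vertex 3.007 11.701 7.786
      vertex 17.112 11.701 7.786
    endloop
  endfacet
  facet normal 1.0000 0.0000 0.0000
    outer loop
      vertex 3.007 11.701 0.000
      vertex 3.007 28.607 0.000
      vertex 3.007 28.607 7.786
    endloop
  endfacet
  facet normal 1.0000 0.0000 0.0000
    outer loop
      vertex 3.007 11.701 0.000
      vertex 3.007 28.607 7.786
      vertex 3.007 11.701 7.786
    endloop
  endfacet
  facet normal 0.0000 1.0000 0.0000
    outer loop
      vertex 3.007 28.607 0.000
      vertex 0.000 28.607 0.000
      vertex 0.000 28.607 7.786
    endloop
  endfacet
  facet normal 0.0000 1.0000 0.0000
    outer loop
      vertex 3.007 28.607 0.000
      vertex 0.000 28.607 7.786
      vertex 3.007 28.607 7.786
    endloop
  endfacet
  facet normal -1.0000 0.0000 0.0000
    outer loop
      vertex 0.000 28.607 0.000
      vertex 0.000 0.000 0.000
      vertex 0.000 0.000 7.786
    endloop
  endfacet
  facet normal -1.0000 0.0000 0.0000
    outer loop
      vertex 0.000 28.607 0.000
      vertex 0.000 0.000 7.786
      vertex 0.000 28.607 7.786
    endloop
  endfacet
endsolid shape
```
; perimeter-only toolpath
G21 ; units = mm
G90 ; absolute positioning
G28 ; home
; layer 1
G0 Z1.298
G0 X0.000 Y0.000
G1 X17.112 Y0.000
G1 X17.112 Y11.701
G1 X3.007 Y11.701
G1 X3.007 Y28.607
G1 X0.000 Y28.607
G1 X0.000 Y0.000
; layer 2
G0 Z2.595
G0 X0.000 Y0.000
G1 X17.112 Y0.000
G1 X17.112 Y11.701
G1 X3.007 Y11.701
G1 X3.007 Y28.607
G1 X0.000 Y28.607
G1 X0.000 Y0.000
; layer 3
G0 Z3.893
G0 X0.000 Y0.000
G1 X17.112 Y0.000
G1 X17.112 Y11.701
G1 X3.007 Y11.701
G1 X3.007 Y28.607
G1 X0.000 Y28.607
G1 X0.000 Y0.000
; layer 4
G0 Z5.191
G0 X0.000 Y0.000
G1 X17.112 Y0.000
G1 X17.112 Y11.701
G1 X3.007 Y11.701
G1 X3.007 Y28.607
G1 X0.000 Y28.607
G1 X0.000 Y0.000
; layer 5
G0 Z6.488
G0 X0.000 Y0.000
G1 X17.112 Y0.000
G1 X17.112 Y11.701
G1 X3.007 Y11.701
G1 X3.007 Y28.607
G1 X0.000 Y28.607
G1 X0.000 Y0.000
; layer 6
G0 Z7.786
G0 X0.000 Y0.000
G1 X17.112 Y0.000
G1 X17.112 Y11.701
G1 X3.007 Y11.701
G1 X3.007 Y28.607
G1 X0.000 Y28.607
G1 X0.000 Y0.000
M2 ; end

The solid is an L-shaped prism: outer 17.1 × 28.6 mm, arm thicknesses ≈ 11.7 mm (horizontal) and 3.01 mm (vertical), extruded 7.79 mm in z. Slicing at Δz = 1.298 mm — 6 equal slices spanning the solid's height, so layer i sits at z = i·h/6 — gives 6 non-empty perimeters. Each is a 6-segment closed polygon; G0 lifts to the layer z and rapids to the start vertex, then G1 traces the edges.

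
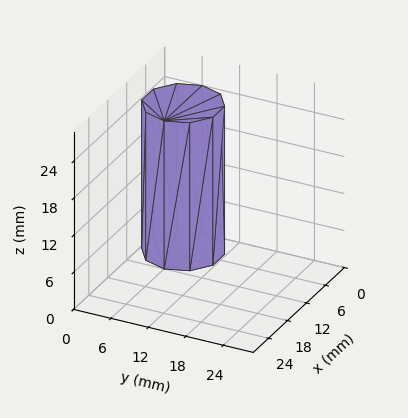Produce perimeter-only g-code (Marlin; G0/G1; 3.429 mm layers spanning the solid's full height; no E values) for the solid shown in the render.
Reading the render: the shape is a regular 10-sided prism (a cylinder approximated with 10 flat sides), circumscribed radius ≈ 6 mm, height ≈ 24 mm (dimensions read to the nearest mm from the axis ticks). For the g-code, the solid's height is divided into equal slices at the stated Δz and each level perimeter traced with G1 moves after a G0 lift.

; perimeter-only toolpath
G21 ; units = mm
G90 ; absolute positioning
G28 ; home
; layer 1
G0 Z3.429
G0 X12.000 Y6.000
G1 X10.854 Y9.527
G1 X7.854 Y11.706
G1 X4.146 Y11.706
G1 X1.146 Y9.527
G1 X0.000 Y6.000
G1 X1.146 Y2.473
G1 X4.146 Y0.294
G1 X7.854 Y0.294
G1 X10.854 Y2.473
G1 X12.000 Y6.000
; layer 2
G0 Z6.857
G0 X12.000 Y6.000
G1 X10.854 Y9.527
G1 X7.854 Y11.706
G1 X4.146 Y11.706
G1 X1.146 Y9.527
G1 X0.000 Y6.000
G1 X1.146 Y2.473
G1 X4.146 Y0.294
G1 X7.854 Y0.294
G1 X10.854 Y2.473
G1 X12.000 Y6.000
; layer 3
G0 Z10.286
G0 X12.000 Y6.000
G1 X10.854 Y9.527
G1 X7.854 Y11.706
G1 X4.146 Y11.706
G1 X1.146 Y9.527
G1 X0.000 Y6.000
G1 X1.146 Y2.473
G1 X4.146 Y0.294
G1 X7.854 Y0.294
G1 X10.854 Y2.473
G1 X12.000 Y6.000
; layer 4
G0 Z13.714
G0 X12.000 Y6.000
G1 X10.854 Y9.527
G1 X7.854 Y11.706
G1 X4.146 Y11.706
G1 X1.146 Y9.527
G1 X0.000 Y6.000
G1 X1.146 Y2.473
G1 X4.146 Y0.294
G1 X7.854 Y0.294
G1 X10.854 Y2.473
G1 X12.000 Y6.000
; layer 5
G0 Z17.143
G0 X12.000 Y6.000
G1 X10.854 Y9.527
G1 X7.854 Y11.706
G1 X4.146 Y11.706
G1 X1.146 Y9.527
G1 X0.000 Y6.000
G1 X1.146 Y2.473
G1 X4.146 Y0.294
G1 X7.854 Y0.294
G1 X10.854 Y2.473
G1 X12.000 Y6.000
; layer 6
G0 Z20.571
G0 X12.000 Y6.000
G1 X10.854 Y9.527
G1 X7.854 Y11.706
G1 X4.146 Y11.706
G1 X1.146 Y9.527
G1 X0.000 Y6.000
G1 X1.146 Y2.473
G1 X4.146 Y0.294
G1 X7.854 Y0.294
G1 X10.854 Y2.473
G1 X12.000 Y6.000
; layer 7
G0 Z24.000
G0 X12.000 Y6.000
G1 X10.854 Y9.527
G1 X7.854 Y11.706
G1 X4.146 Y11.706
G1 X1.146 Y9.527
G1 X0.000 Y6.000
G1 X1.146 Y2.473
G1 X4.146 Y0.294
G1 X7.854 Y0.294
G1 X10.854 Y2.473
G1 X12.000 Y6.000
M2 ; end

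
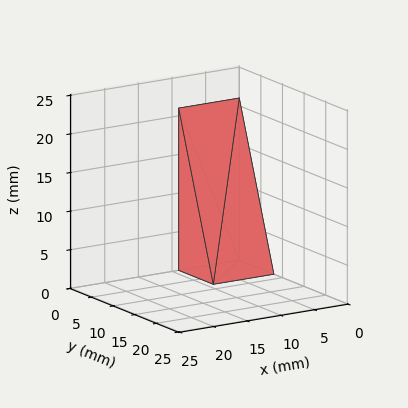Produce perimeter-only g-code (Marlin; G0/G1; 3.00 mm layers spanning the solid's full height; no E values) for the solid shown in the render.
Reading the render: the shape is a wedge (ramp): 9 × 8 mm base, rising to 21 mm along the y=0 edge and sloping linearly to z=0 at y=8 (dimensions read to the nearest mm from the axis ticks). For the g-code, the solid's height is divided into equal slices at the stated Δz and each level perimeter traced with G1 moves after a G0 lift.

; perimeter-only toolpath
G21 ; units = mm
G90 ; absolute positioning
G28 ; home
; layer 1
G0 Z3.00
G0 X0.00 Y0.00
G1 X9.00 Y0.00
G1 X9.00 Y6.86
G1 X0.00 Y6.86
G1 X0.00 Y0.00
; layer 2
G0 Z6.00
G0 X0.00 Y0.00
G1 X9.00 Y0.00
G1 X9.00 Y5.71
G1 X0.00 Y5.71
G1 X0.00 Y0.00
; layer 3
G0 Z9.00
G0 X0.00 Y0.00
G1 X9.00 Y0.00
G1 X9.00 Y4.57
G1 X0.00 Y4.57
G1 X0.00 Y0.00
; layer 4
G0 Z12.00
G0 X0.00 Y0.00
G1 X9.00 Y0.00
G1 X9.00 Y3.43
G1 X0.00 Y3.43
G1 X0.00 Y0.00
; layer 5
G0 Z15.00
G0 X0.00 Y0.00
G1 X9.00 Y0.00
G1 X9.00 Y2.29
G1 X0.00 Y2.29
G1 X0.00 Y0.00
; layer 6
G0 Z18.00
G0 X0.00 Y0.00
G1 X9.00 Y0.00
G1 X9.00 Y1.14
G1 X0.00 Y1.14
G1 X0.00 Y0.00
M2 ; end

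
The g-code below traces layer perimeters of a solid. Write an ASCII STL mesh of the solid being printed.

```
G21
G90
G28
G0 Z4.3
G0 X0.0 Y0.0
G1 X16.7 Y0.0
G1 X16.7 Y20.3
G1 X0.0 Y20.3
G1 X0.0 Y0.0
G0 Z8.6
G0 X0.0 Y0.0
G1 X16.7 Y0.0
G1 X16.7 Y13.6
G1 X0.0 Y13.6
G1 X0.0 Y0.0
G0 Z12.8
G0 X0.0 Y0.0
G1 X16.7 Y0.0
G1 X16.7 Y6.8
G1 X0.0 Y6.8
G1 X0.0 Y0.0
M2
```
solid part
  facet normal 0.0000 0.0000 -1.0000
    outer loop
      vertex 16.7 27.1 0.0
      vertex 16.7 0.0 0.0
      vertex 0.0 0.0 0.0
    endloop
  endfacet
  facet normal 0.0000 0.0000 -1.0000
    outer loop
      vertex 0.0 27.1 0.0
      vertex 16.7 27.1 0.0
      vertex 0.0 0.0 0.0
    endloop
  endfacet
  facet normal 0.0000 -1.0000 0.0000
    outer loop
      vertex 0.0 0.0 0.0
      vertex 16.7 0.0 0.0
      vertex 16.7 0.0 17.1
    endloop
  endfacet
  facet normal 0.0000 -1.0000 0.0000
    outer loop
      vertex 0.0 0.0 0.0
      vertex 16.7 0.0 17.1
      vertex 0.0 0.0 17.1
    endloop
  endfacet
  facet normal 0.0000 0.5336 0.8457
    outer loop
      vertex 0.0 0.0 17.1
      vertex 16.7 0.0 17.1
      vertex 16.7 27.1 0.0
    endloop
  endfacet
  facet normal 0.0000 0.5336 0.8457
    outer loop
      vertex 0.0 0.0 17.1
      vertex 16.7 27.1 0.0
      vertex 0.0 27.1 0.0
    endloop
  endfacet
  facet normal -1.0000 0.0000 0.0000
    outer loop
      vertex 0.0 0.0 17.1
      vertex 0.0 27.1 0.0
      vertex 0.0 0.0 0.0
    endloop
  endfacet
  facet normal 1.0000 0.0000 0.0000
    outer loop
      vertex 16.7 0.0 0.0
      vertex 16.7 27.1 0.0
      vertex 16.7 0.0 17.1
    endloop
  endfacet
endsolid part

The G0 Z moves step by Δz≈4.3 mm. The G1 loops shrink linearly with z, so the solid tapers from its base footprint up to z≈17.1. Closing with a flat bottom cap and the tapered top and triangulating gives 8 facets — a wedge (ramp): 16.7 × 27.1 mm base, rising to 17.1 mm along the y=0 edge and sloping linearly to z=0 at y=27.1.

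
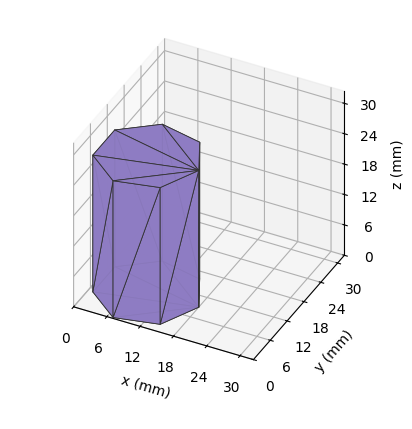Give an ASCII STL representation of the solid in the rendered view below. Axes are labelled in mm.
Reading the render: the shape is a regular 7-sided prism (a cylinder approximated with 7 flat sides), circumscribed radius ≈ 9 mm, height ≈ 27 mm (dimensions read to the nearest mm from the axis ticks). For the STL, each face is triangulated and given an outward normal.

solid part
  facet normal 0.0000 0.0000 -1.0000
    outer loop
      vertex 6.997 17.774 0.000
      vertex 14.611 16.036 0.000
      vertex 18.000 9.000 0.000
    endloop
  endfacet
  facet normal 0.0000 0.0000 -1.0000
    outer loop
      vertex 0.891 12.905 0.000
      vertex 6.997 17.774 0.000
      vertex 18.000 9.000 0.000
    endloop
  endfacet
  facet normal 0.0000 0.0000 -1.0000
    outer loop
      vertex 0.891 5.095 0.000
      vertex 0.891 12.905 0.000
      vertex 18.000 9.000 0.000
    endloop
  endfacet
  facet normal 0.0000 0.0000 -1.0000
    outer loop
      vertex 6.997 0.226 0.000
      vertex 0.891 5.095 0.000
      vertex 18.000 9.000 0.000
    endloop
  endfacet
  facet normal 0.0000 0.0000 -1.0000
    outer loop
      vertex 14.611 1.964 0.000
      vertex 6.997 0.226 0.000
      vertex 18.000 9.000 0.000
    endloop
  endfacet
  facet normal 0.0000 0.0000 1.0000
    outer loop
      vertex 18.000 9.000 27.000
      vertex 14.611 16.036 27.000
      vertex 6.997 17.774 27.000
    endloop
  endfacet
  facet normal 0.0000 0.0000 1.0000
    outer loop
      vertex 18.000 9.000 27.000
      vertex 6.997 17.774 27.000
      vertex 0.891 12.905 27.000
    endloop
  endfacet
  facet normal 0.0000 0.0000 1.0000
    outer loop
      vertex 18.000 9.000 27.000
      vertex 0.891 12.905 27.000
      vertex 0.891 5.095 27.000
    endloop
  endfacet
  facet normal 0.0000 0.0000 1.0000
    outer loop
      vertex 18.000 9.000 27.000
      vertex 0.891 5.095 27.000
      vertex 6.997 0.226 27.000
    endloop
  endfacet
  facet normal 0.0000 0.0000 1.0000
    outer loop
      vertex 18.000 9.000 27.000
      vertex 6.997 0.226 27.000
      vertex 14.611 1.964 27.000
    endloop
  endfacet
  facet normal 0.9009 0.4340 0.0000
    outer loop
      vertex 18.000 9.000 0.000
      vertex 14.611 16.036 0.000
      vertex 14.611 16.036 27.000
    endloop
  endfacet
  facet normal 0.9009 0.4340 0.0000
    outer loop
      vertex 18.000 9.000 0.000
      vertex 14.611 16.036 27.000
      vertex 18.000 9.000 27.000
    endloop
  endfacet
  facet normal 0.2225 0.9749 0.0000
    outer loop
      vertex 14.611 16.036 0.000
      vertex 6.997 17.774 0.000
      vertex 6.997 17.774 27.000
    endloop
  endfacet
  facet normal 0.2225 0.9749 0.0000
    outer loop
      vertex 14.611 16.036 0.000
      vertex 6.997 17.774 27.000
      vertex 14.611 16.036 27.000
    endloop
  endfacet
  facet normal -0.6235 0.7819 0.0000
    outer loop
      vertex 6.997 17.774 0.000
      vertex 0.891 12.905 0.000
      vertex 0.891 12.905 27.000
    endloop
  endfacet
  facet normal -0.6235 0.7819 0.0000
    outer loop
      vertex 6.997 17.774 0.000
      vertex 0.891 12.905 27.000
      vertex 6.997 17.774 27.000
    endloop
  endfacet
  facet normal -1.0000 0.0000 0.0000
    outer loop
      vertex 0.891 12.905 0.000
      vertex 0.891 5.095 0.000
      vertex 0.891 5.095 27.000
    endloop
  endfacet
  facet normal -1.0000 0.0000 0.0000
    outer loop
      vertex 0.891 12.905 0.000
      vertex 0.891 5.095 27.000
      vertex 0.891 12.905 27.000
    endloop
  endfacet
  facet normal -0.6235 -0.7819 0.0000
    outer loop
      vertex 0.891 5.095 0.000
      vertex 6.997 0.226 0.000
      vertex 6.997 0.226 27.000
    endloop
  endfacet
  facet normal -0.6235 -0.7819 0.0000
    outer loop
      vertex 0.891 5.095 0.000
      vertex 6.997 0.226 27.000
      vertex 0.891 5.095 27.000
    endloop
  endfacet
  facet normal 0.2225 -0.9749 0.0000
    outer loop
      vertex 6.997 0.226 0.000
      vertex 14.611 1.964 0.000
      vertex 14.611 1.964 27.000
    endloop
  endfacet
  facet normal 0.2225 -0.9749 0.0000
    outer loop
      vertex 6.997 0.226 0.000
      vertex 14.611 1.964 27.000
      vertex 6.997 0.226 27.000
    endloop
  endfacet
  facet normal 0.9009 -0.4340 0.0000
    outer loop
      vertex 14.611 1.964 0.000
      vertex 18.000 9.000 0.000
      vertex 18.000 9.000 27.000
    endloop
  endfacet
  facet normal 0.9009 -0.4340 0.0000
    outer loop
      vertex 14.611 1.964 0.000
      vertex 18.000 9.000 27.000
      vertex 14.611 1.964 27.000
    endloop
  endfacet
endsolid part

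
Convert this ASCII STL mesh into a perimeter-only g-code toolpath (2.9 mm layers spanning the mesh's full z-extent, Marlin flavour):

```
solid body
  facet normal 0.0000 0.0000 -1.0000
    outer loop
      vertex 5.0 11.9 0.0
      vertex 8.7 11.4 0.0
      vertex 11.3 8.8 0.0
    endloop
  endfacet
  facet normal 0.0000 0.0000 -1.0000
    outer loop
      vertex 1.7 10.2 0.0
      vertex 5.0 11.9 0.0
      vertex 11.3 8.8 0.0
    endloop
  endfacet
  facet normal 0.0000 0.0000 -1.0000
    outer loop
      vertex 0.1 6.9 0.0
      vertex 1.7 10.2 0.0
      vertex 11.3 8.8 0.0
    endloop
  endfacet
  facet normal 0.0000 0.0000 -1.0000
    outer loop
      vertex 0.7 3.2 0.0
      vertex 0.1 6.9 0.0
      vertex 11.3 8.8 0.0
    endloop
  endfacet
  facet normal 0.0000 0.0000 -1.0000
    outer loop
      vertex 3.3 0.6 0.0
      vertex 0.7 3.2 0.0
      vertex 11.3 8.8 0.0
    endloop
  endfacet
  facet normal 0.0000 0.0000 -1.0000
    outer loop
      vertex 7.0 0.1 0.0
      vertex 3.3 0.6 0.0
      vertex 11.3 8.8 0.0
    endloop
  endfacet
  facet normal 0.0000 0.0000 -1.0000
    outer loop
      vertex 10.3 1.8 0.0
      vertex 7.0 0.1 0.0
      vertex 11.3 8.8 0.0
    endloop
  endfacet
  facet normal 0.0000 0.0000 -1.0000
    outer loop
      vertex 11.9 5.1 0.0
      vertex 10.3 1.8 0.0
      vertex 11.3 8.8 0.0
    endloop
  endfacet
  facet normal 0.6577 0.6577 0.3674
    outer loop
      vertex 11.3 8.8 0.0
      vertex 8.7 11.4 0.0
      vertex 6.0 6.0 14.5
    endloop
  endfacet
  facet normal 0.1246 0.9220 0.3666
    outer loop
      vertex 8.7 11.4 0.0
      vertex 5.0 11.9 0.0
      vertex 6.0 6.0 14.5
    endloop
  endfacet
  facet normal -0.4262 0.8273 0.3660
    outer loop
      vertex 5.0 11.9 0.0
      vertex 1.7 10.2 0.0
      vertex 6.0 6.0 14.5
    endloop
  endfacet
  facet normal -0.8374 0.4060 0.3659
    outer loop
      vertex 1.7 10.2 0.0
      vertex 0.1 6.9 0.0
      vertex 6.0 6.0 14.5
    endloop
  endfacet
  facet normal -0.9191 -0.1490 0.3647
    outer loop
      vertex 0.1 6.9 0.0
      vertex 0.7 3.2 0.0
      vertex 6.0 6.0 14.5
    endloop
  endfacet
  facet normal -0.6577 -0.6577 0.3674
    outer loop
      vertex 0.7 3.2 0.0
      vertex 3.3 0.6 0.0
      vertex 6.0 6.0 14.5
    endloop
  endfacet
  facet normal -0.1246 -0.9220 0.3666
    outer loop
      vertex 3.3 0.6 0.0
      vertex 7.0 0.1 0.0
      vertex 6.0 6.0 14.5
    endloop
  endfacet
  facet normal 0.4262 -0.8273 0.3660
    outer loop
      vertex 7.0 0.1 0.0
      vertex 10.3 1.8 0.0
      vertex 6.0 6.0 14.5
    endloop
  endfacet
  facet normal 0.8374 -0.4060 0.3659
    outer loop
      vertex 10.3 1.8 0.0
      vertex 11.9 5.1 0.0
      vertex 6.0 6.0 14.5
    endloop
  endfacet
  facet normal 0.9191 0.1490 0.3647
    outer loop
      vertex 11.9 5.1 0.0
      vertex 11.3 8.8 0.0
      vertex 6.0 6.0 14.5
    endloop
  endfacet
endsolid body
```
; perimeter-only toolpath
G21 ; units = mm
G90 ; absolute positioning
G28 ; home
; layer 1
G0 Z2.9
G0 X10.2 Y8.2
G1 X8.2 Y10.3
G1 X5.2 Y10.7
G1 X2.6 Y9.4
G1 X1.3 Y6.7
G1 X1.8 Y3.8
G1 X3.8 Y1.7
G1 X6.8 Y1.3
G1 X9.4 Y2.6
G1 X10.7 Y5.3
G1 X10.2 Y8.2
; layer 2
G0 Z5.8
G0 X9.2 Y7.7
G1 X7.6 Y9.2
G1 X5.4 Y9.5
G1 X3.4 Y8.5
G1 X2.5 Y6.5
G1 X2.8 Y4.3
G1 X4.4 Y2.8
G1 X6.6 Y2.5
G1 X8.6 Y3.5
G1 X9.5 Y5.5
G1 X9.2 Y7.7
; layer 3
G0 Z8.7
G0 X8.1 Y7.1
G1 X7.1 Y8.2
G1 X5.6 Y8.4
G1 X4.3 Y7.7
G1 X3.6 Y6.4
G1 X3.9 Y4.9
G1 X4.9 Y3.8
G1 X6.4 Y3.6
G1 X7.7 Y4.3
G1 X8.4 Y5.6
G1 X8.1 Y7.1
; layer 4
G0 Z11.6
G0 X7.1 Y6.6
G1 X6.5 Y7.1
G1 X5.8 Y7.2
G1 X5.1 Y6.8
G1 X4.8 Y6.2
G1 X4.9 Y5.4
G1 X5.5 Y4.9
G1 X6.2 Y4.8
G1 X6.9 Y5.2
G1 X7.2 Y5.8
G1 X7.1 Y6.6
M2 ; end

The solid is a regular 10-sided pyramid, base circumscribed radius ≈ 6 mm, apex at z ≈ 14.5 mm. Slicing at Δz = 2.9 mm — 5 equal slices spanning the solid's height, so layer i sits at z = i·h/5 — gives 4 non-empty perimeters. Each is a 10-segment closed polygon; G0 lifts to the layer z and rapids to the start vertex, then G1 traces the edges. The cross-section shrinks linearly with z (the slice at the apex is degenerate and omitted).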